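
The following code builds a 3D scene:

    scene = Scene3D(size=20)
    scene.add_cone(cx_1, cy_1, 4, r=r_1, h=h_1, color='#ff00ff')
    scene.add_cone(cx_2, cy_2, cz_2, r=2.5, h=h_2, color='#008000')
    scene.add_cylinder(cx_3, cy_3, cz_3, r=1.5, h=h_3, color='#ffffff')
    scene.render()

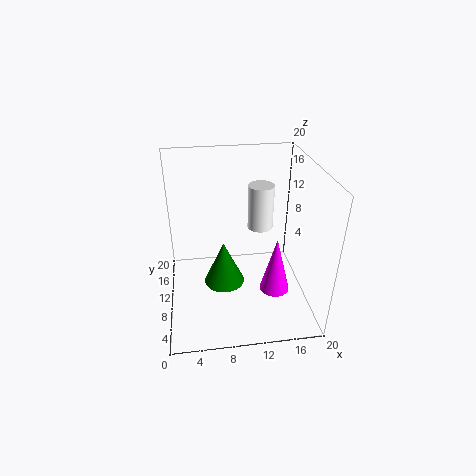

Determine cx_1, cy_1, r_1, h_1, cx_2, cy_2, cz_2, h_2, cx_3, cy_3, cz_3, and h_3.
cx_1 = 14.5
cy_1 = 6
r_1 = 2
h_1 = 7.75
cx_2 = 7.5
cy_2 = 5
cz_2 = 7
h_2 = 5.5
cx_3 = 12
cy_3 = 5.5
cz_3 = 14.25
h_3 = 5.25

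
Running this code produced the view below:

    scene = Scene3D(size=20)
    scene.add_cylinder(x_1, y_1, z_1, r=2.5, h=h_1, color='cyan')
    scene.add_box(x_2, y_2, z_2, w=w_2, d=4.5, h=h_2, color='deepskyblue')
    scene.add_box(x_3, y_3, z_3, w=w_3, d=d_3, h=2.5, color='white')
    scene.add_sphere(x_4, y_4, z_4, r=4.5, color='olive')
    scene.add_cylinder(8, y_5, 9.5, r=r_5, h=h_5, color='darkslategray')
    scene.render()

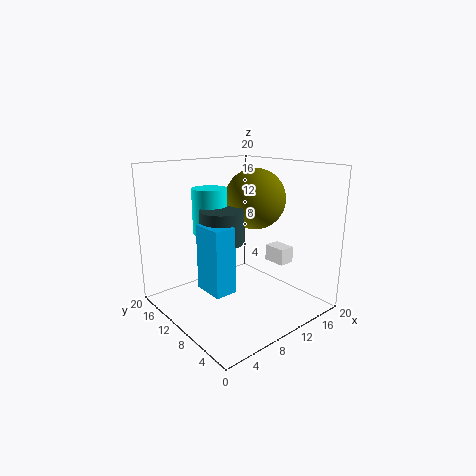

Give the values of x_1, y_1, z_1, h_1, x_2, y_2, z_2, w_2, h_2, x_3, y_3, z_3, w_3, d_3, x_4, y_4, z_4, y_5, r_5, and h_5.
x_1 = 8.5
y_1 = 14.5
z_1 = 10
h_1 = 6.5
x_2 = 4.5
y_2 = 7.5
z_2 = 3.5
w_2 = 3
h_2 = 9
x_3 = 17
y_3 = 8
z_3 = 4.5
w_3 = 2.5
d_3 = 3.5
x_4 = 15
y_4 = 12
z_4 = 14.5
y_5 = 11
r_5 = 3
h_5 = 4.5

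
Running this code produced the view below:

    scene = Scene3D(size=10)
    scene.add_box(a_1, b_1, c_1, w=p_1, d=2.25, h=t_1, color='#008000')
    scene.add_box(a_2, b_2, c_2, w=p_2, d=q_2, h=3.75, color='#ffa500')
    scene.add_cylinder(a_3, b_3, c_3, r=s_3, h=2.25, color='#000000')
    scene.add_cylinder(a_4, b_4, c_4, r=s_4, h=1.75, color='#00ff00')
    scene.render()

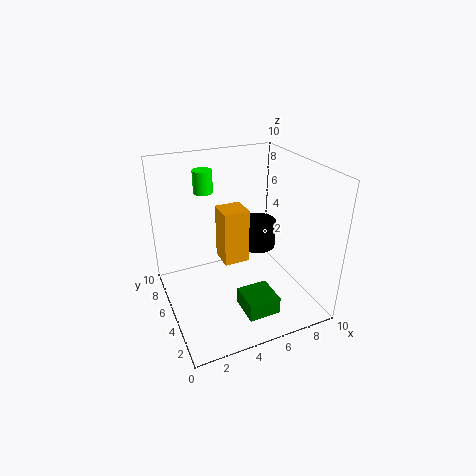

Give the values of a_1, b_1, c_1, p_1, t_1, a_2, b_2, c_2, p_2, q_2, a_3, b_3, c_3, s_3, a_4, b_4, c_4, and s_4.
a_1 = 4.5, b_1 = 1.75, c_1 = 0.25, p_1 = 2.25, t_1 = 1.25, a_2 = 3.75, b_2 = 4.25, c_2 = 3.5, p_2 = 1.75, q_2 = 1.75, a_3 = 8.25, b_3 = 8.25, c_3 = 2, s_3 = 1.5, a_4 = 4, b_4 = 9.25, c_4 = 7, s_4 = 0.75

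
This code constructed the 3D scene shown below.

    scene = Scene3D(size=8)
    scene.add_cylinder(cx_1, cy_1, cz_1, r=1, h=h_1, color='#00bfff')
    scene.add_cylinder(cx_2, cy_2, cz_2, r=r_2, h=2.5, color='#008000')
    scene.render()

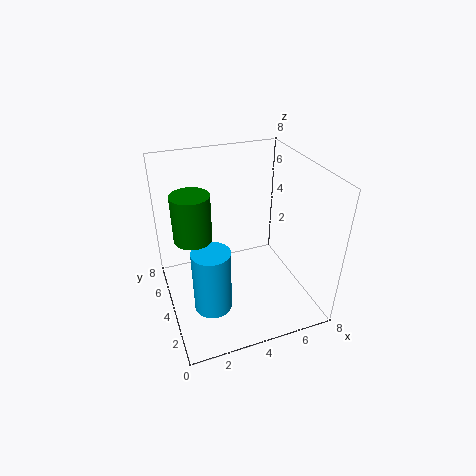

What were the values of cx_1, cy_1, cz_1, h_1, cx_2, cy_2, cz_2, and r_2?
cx_1 = 2
cy_1 = 2.5
cz_1 = 1
h_1 = 3.5
cx_2 = 1.5
cy_2 = 4
cz_2 = 4.5
r_2 = 1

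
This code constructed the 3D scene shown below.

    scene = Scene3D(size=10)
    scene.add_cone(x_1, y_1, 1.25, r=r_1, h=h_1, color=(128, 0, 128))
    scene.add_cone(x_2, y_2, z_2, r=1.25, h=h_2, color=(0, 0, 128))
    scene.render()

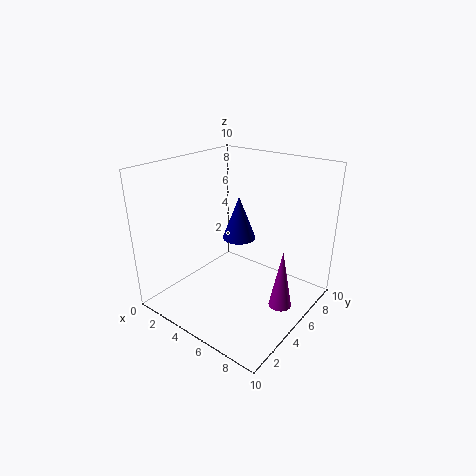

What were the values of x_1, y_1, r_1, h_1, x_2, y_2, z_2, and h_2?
x_1 = 8.75
y_1 = 4.75
r_1 = 0.75
h_1 = 4
x_2 = 3.75
y_2 = 6.75
z_2 = 4
h_2 = 3.25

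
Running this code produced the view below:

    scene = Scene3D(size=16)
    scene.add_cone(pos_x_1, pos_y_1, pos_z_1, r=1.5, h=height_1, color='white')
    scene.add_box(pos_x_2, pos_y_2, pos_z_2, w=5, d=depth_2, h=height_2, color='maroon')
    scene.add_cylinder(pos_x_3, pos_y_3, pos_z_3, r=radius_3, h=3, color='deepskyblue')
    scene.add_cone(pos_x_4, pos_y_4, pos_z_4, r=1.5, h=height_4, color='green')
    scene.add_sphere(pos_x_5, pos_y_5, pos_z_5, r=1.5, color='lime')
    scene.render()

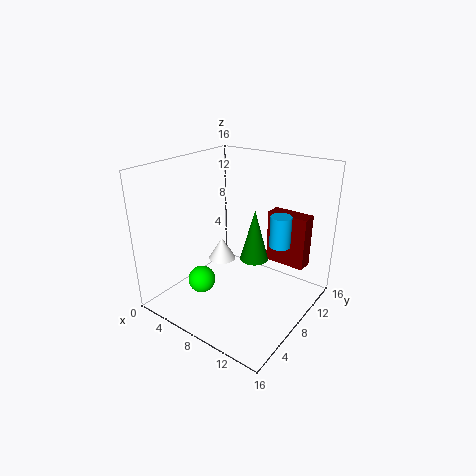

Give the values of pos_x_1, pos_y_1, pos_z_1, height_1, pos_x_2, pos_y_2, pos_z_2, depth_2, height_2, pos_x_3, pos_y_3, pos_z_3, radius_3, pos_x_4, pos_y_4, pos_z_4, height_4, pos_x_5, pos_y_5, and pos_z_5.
pos_x_1 = 6.5; pos_y_1 = 7; pos_z_1 = 5.5; height_1 = 2.5; pos_x_2 = 8.5; pos_y_2 = 13.5; pos_z_2 = 3; depth_2 = 2; height_2 = 6.5; pos_x_3 = 14; pos_y_3 = 6.5; pos_z_3 = 9.5; radius_3 = 1; pos_x_4 = 10.5; pos_y_4 = 7.5; pos_z_4 = 6.5; height_4 = 5.5; pos_x_5 = 5.5; pos_y_5 = 4.5; pos_z_5 = 3.5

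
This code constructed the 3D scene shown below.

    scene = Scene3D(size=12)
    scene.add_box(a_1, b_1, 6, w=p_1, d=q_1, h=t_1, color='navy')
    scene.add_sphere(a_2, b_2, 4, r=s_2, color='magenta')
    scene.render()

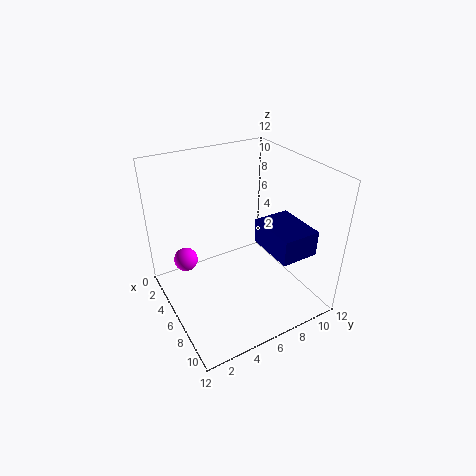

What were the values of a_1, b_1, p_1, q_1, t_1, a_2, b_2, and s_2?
a_1 = 7
b_1 = 7
p_1 = 4
q_1 = 3
t_1 = 2
a_2 = 4
b_2 = 2
s_2 = 1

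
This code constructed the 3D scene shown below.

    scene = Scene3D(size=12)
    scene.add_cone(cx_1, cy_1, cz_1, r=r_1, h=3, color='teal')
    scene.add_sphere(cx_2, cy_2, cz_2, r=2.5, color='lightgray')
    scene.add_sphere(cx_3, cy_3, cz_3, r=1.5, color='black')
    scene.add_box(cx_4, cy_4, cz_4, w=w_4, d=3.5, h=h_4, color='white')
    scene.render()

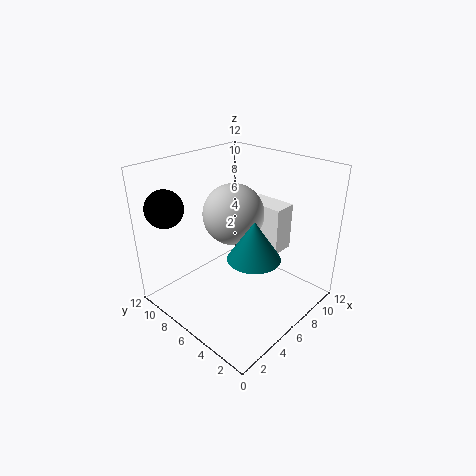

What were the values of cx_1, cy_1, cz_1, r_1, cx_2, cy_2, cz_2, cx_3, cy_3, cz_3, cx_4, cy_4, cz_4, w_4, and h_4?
cx_1 = 4.5; cy_1 = 3; cz_1 = 6; r_1 = 2; cx_2 = 6; cy_2 = 6.5; cz_2 = 8; cx_3 = 1.5; cy_3 = 9.5; cz_3 = 9; cx_4 = 8; cy_4 = 3.5; cz_4 = 4.5; w_4 = 2; h_4 = 4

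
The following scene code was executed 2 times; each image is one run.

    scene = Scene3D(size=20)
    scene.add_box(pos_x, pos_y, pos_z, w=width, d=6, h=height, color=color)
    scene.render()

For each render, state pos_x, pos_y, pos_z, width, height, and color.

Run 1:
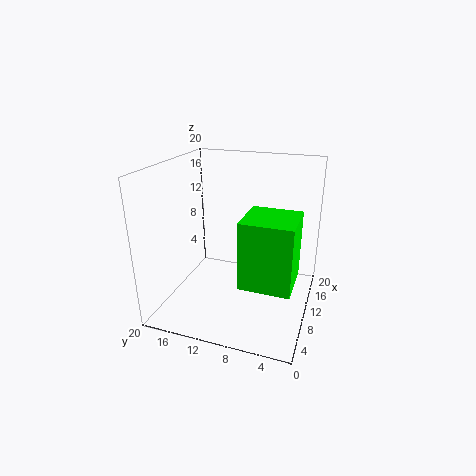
pos_x = 1
pos_y = 1
pos_z = 8
width = 6
height = 8
color = 'lime'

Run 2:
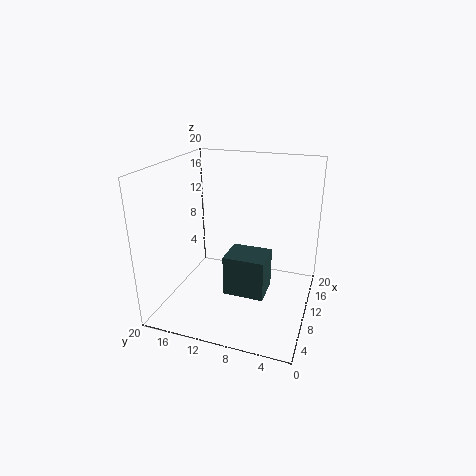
pos_x = 9
pos_y = 6
pos_z = 1
width = 5
height = 6
color = 'darkslategray'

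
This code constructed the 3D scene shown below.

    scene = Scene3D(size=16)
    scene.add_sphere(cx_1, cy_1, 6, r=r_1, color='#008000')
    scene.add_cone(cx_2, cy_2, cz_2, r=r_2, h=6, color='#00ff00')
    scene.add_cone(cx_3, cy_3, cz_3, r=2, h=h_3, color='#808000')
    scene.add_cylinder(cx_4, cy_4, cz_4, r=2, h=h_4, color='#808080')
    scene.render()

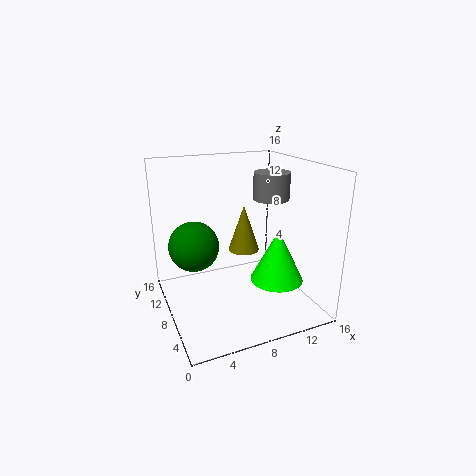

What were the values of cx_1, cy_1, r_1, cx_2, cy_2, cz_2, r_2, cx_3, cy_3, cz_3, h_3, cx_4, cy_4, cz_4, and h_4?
cx_1 = 4; cy_1 = 12; r_1 = 3; cx_2 = 12; cy_2 = 6; cz_2 = 3; r_2 = 3; cx_3 = 11; cy_3 = 13; cz_3 = 4; h_3 = 6; cx_4 = 12; cy_4 = 8; cz_4 = 12; h_4 = 3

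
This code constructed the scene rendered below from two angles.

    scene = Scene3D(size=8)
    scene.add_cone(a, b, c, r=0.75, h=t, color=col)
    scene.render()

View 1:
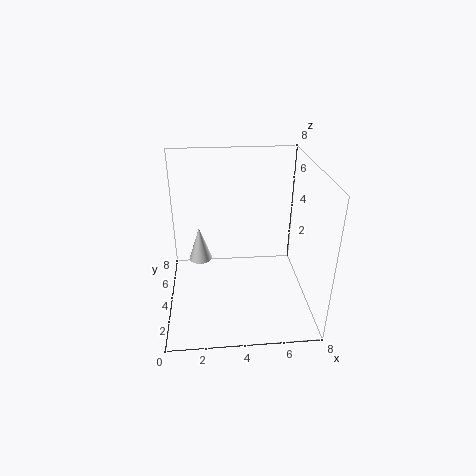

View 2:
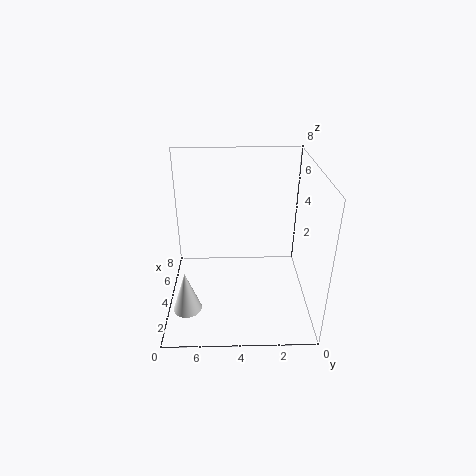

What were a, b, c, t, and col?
a = 1.75
b = 6.75
c = 1
t = 2.25
col = 'white'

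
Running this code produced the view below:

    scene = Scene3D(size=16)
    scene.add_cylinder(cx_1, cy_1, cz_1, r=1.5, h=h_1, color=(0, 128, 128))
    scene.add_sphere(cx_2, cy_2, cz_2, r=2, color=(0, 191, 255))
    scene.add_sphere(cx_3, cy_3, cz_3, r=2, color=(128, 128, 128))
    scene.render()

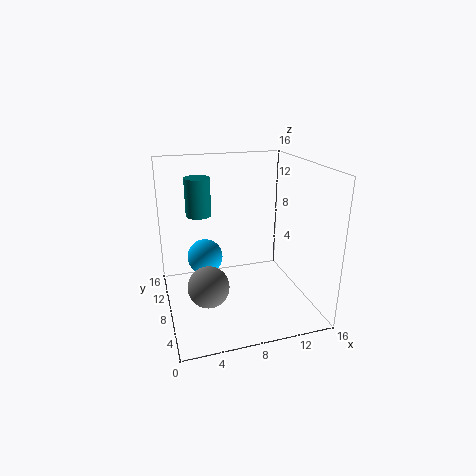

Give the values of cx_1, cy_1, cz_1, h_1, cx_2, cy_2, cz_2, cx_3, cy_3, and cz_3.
cx_1 = 4.5; cy_1 = 12.5; cz_1 = 9.5; h_1 = 4.5; cx_2 = 4.5; cy_2 = 9.5; cz_2 = 5.5; cx_3 = 3.5; cy_3 = 3; cz_3 = 5.5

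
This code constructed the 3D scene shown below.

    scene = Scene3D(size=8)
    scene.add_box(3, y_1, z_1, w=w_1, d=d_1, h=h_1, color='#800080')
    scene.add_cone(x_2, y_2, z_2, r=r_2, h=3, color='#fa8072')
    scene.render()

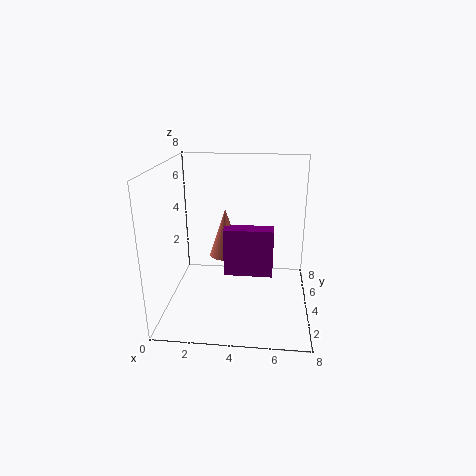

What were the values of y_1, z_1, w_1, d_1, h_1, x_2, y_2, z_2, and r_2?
y_1 = 5, z_1 = 1, w_1 = 3, d_1 = 1, h_1 = 3, x_2 = 3, y_2 = 6, z_2 = 2, r_2 = 1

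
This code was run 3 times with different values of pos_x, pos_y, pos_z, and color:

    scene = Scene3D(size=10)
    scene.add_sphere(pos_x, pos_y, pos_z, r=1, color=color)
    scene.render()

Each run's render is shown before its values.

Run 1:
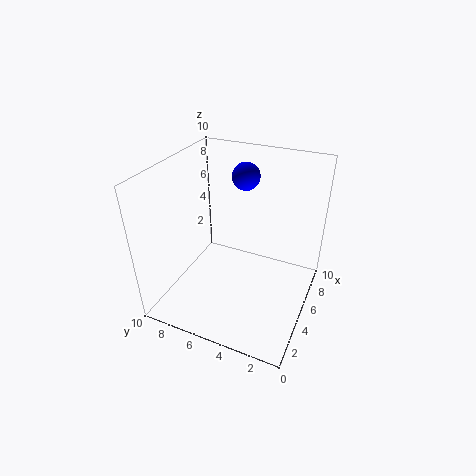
pos_x = 7.5
pos_y = 5.5
pos_z = 8.5
color = 'blue'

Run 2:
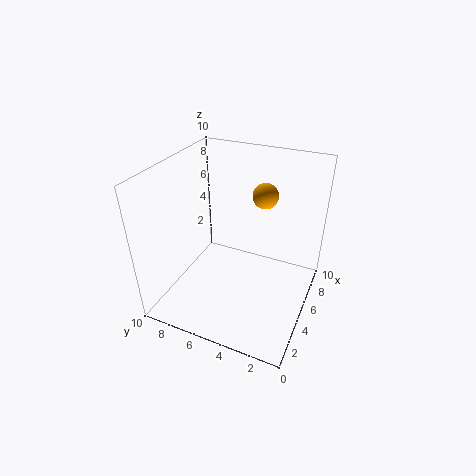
pos_x = 9
pos_y = 4.5
pos_z = 6.5
color = 'orange'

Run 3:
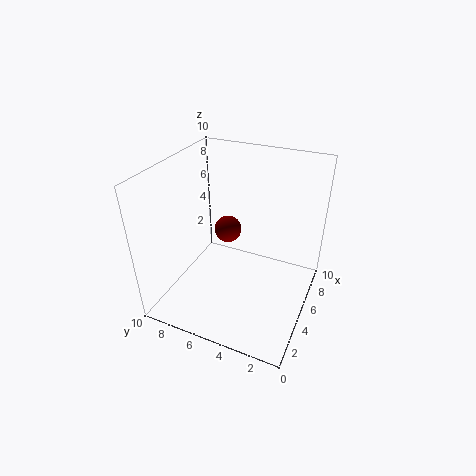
pos_x = 6.5
pos_y = 6.5
pos_z = 4.5
color = 'maroon'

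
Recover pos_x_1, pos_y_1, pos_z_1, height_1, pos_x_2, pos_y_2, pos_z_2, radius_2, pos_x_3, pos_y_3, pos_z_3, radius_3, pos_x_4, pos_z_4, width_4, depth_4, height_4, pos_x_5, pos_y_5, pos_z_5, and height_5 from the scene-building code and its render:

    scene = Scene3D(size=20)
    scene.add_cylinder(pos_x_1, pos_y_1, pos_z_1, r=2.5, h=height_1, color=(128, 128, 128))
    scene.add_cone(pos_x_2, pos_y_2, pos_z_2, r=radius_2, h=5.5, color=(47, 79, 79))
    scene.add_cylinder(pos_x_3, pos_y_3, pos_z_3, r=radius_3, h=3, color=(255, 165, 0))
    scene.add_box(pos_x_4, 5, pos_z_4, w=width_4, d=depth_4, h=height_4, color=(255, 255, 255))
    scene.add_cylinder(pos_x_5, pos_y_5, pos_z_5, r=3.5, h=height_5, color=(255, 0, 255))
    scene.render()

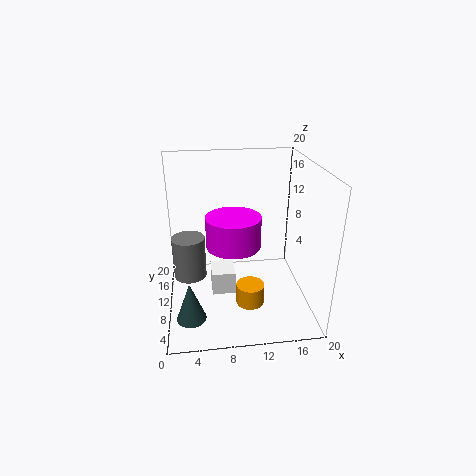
pos_x_1 = 3
pos_y_1 = 14
pos_z_1 = 2
height_1 = 6.5
pos_x_2 = 3
pos_y_2 = 5.5
pos_z_2 = 0.5
radius_2 = 2
pos_x_3 = 11.5
pos_y_3 = 8
pos_z_3 = 0.5
radius_3 = 2
pos_x_4 = 6
pos_z_4 = 4.5
width_4 = 3
depth_4 = 3.5
height_4 = 3
pos_x_5 = 9
pos_y_5 = 7
pos_z_5 = 10.5
height_5 = 4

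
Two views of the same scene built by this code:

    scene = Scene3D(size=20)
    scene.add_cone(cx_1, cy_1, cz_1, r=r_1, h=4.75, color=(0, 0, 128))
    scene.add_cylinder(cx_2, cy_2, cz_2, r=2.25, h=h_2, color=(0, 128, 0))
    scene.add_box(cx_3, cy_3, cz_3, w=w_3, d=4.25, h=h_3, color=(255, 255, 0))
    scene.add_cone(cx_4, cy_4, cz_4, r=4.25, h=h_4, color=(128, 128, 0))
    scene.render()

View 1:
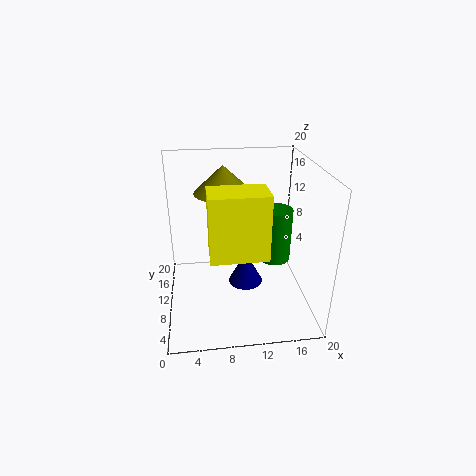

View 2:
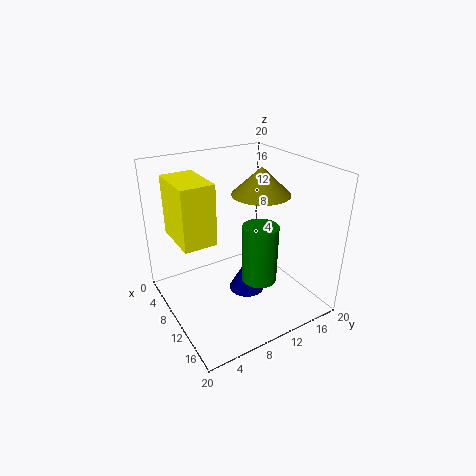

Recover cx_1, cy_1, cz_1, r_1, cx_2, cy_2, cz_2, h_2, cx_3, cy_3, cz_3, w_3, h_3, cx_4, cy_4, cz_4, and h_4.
cx_1 = 11.25
cy_1 = 10.75
cz_1 = 2.25
r_1 = 2.5
cx_2 = 15.25
cy_2 = 10
cz_2 = 6.5
h_2 = 7.5
cx_3 = 5.75
cy_3 = 1.25
cz_3 = 11.5
w_3 = 6.75
h_3 = 7.75
cx_4 = 8.5
cy_4 = 14.75
cz_4 = 15
h_4 = 4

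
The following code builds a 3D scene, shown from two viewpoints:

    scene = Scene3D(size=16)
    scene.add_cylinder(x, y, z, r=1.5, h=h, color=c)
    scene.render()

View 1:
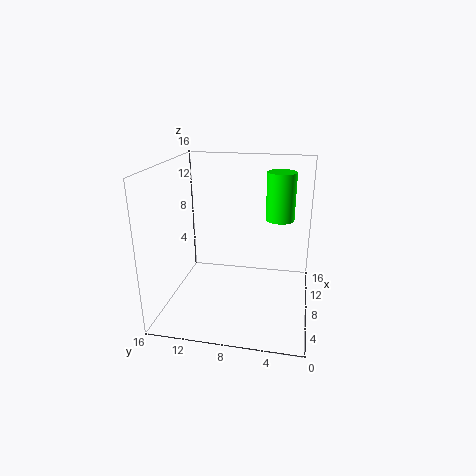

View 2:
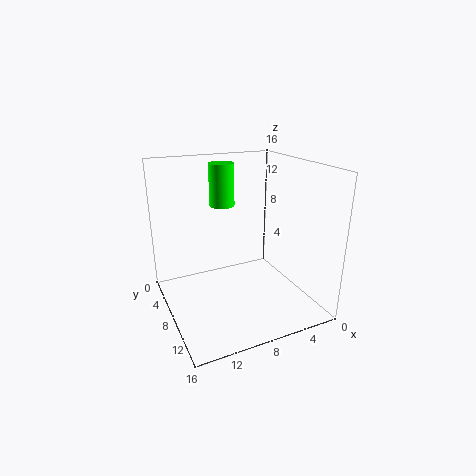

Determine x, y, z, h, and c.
x = 8, y = 3.5, z = 10.5, h = 5, c = 'lime'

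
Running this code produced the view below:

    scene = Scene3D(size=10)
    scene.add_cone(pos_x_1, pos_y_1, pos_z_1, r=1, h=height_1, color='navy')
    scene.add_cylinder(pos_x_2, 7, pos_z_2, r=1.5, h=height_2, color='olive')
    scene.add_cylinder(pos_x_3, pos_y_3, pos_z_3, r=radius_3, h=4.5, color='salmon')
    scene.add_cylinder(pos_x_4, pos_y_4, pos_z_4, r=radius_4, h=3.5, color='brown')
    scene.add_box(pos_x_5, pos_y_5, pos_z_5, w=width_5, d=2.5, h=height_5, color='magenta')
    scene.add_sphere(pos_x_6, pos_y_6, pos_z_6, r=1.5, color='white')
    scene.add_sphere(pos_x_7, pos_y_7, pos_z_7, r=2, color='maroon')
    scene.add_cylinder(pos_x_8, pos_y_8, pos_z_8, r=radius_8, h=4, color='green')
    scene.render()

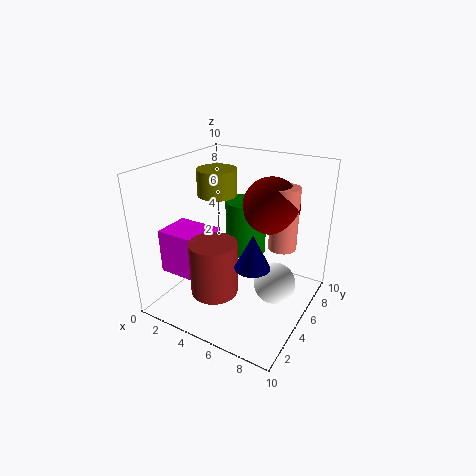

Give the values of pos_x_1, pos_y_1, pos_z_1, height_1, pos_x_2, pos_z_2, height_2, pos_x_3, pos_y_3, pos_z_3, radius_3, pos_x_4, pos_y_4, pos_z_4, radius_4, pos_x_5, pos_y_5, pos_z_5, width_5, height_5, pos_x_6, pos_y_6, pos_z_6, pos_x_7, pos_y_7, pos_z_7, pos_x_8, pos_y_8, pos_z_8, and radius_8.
pos_x_1 = 8
pos_y_1 = 1.5
pos_z_1 = 5.5
height_1 = 2
pos_x_2 = 2
pos_z_2 = 7
height_2 = 2
pos_x_3 = 7.5
pos_y_3 = 7
pos_z_3 = 4
radius_3 = 1
pos_x_4 = 5
pos_y_4 = 2
pos_z_4 = 2.5
radius_4 = 1.5
pos_x_5 = 1
pos_y_5 = 1.5
pos_z_5 = 3
width_5 = 3
height_5 = 3
pos_x_6 = 7.5
pos_y_6 = 6
pos_z_6 = 1.5
pos_x_7 = 6.5
pos_y_7 = 7
pos_z_7 = 7
pos_x_8 = 4.5
pos_y_8 = 7
pos_z_8 = 3
radius_8 = 1.5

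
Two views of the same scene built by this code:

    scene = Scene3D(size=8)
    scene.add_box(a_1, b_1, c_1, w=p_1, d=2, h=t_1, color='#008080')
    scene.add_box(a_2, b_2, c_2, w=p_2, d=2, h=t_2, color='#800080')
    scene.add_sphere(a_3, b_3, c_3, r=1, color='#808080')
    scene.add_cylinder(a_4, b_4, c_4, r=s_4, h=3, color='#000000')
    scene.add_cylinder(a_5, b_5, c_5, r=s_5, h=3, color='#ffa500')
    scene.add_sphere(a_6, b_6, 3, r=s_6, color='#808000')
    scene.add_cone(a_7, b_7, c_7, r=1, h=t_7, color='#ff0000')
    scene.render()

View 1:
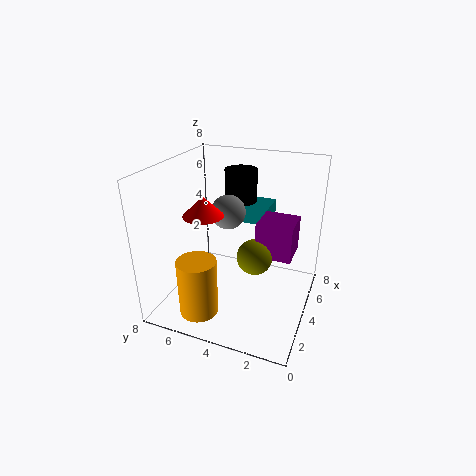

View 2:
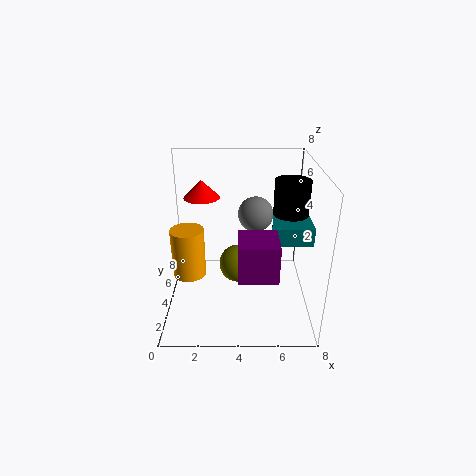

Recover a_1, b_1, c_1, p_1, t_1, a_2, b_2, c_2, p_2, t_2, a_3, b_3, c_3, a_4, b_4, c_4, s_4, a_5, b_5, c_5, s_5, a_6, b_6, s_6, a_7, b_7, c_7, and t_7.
a_1 = 6; b_1 = 3; c_1 = 4; p_1 = 2; t_1 = 1; a_2 = 4; b_2 = 1; c_2 = 3; p_2 = 2; t_2 = 2; a_3 = 5; b_3 = 5; c_3 = 5; a_4 = 7; b_4 = 5; c_4 = 4; s_4 = 1; a_5 = 1; b_5 = 5; c_5 = 1; s_5 = 1; a_6 = 4; b_6 = 3; s_6 = 1; a_7 = 2; b_7 = 5; c_7 = 6; t_7 = 1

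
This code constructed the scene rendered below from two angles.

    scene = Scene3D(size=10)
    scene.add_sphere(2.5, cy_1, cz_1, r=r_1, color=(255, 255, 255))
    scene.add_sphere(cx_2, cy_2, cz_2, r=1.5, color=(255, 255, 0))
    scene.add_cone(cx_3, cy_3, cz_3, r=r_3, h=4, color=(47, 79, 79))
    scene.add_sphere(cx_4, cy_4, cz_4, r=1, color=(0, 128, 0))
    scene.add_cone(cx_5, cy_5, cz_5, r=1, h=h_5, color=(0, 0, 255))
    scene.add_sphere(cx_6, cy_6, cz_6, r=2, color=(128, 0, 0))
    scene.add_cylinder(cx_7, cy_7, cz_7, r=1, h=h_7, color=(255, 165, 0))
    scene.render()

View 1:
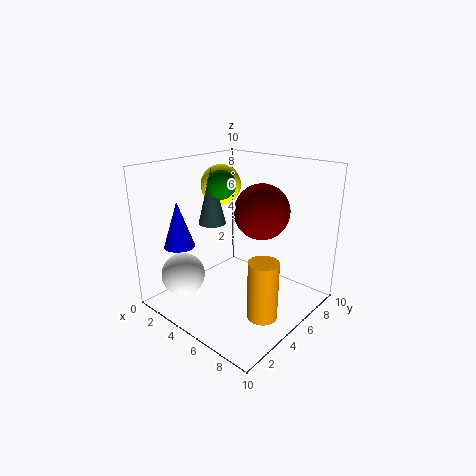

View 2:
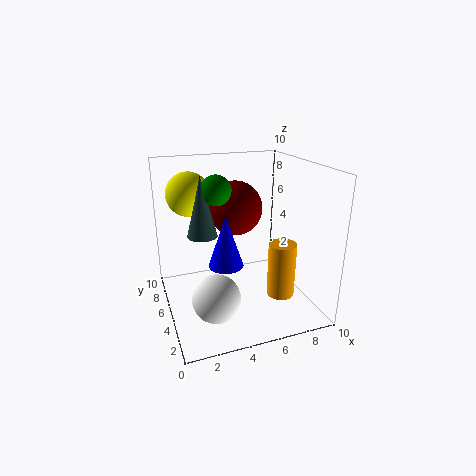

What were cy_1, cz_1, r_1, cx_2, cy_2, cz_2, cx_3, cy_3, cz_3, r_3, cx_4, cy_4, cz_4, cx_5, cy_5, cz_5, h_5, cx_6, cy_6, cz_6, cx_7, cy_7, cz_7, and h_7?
cy_1 = 2; cz_1 = 2.5; r_1 = 1.5; cx_2 = 2; cy_2 = 6.5; cz_2 = 8; cx_3 = 2.5; cy_3 = 5; cz_3 = 5.5; r_3 = 1; cx_4 = 3.5; cy_4 = 5; cz_4 = 8.5; cx_5 = 3; cy_5 = 1.5; cz_5 = 5; h_5 = 3; cx_6 = 5.5; cy_6 = 7; cz_6 = 6.5; cx_7 = 8; cy_7 = 4; cz_7 = 0.5; h_7 = 4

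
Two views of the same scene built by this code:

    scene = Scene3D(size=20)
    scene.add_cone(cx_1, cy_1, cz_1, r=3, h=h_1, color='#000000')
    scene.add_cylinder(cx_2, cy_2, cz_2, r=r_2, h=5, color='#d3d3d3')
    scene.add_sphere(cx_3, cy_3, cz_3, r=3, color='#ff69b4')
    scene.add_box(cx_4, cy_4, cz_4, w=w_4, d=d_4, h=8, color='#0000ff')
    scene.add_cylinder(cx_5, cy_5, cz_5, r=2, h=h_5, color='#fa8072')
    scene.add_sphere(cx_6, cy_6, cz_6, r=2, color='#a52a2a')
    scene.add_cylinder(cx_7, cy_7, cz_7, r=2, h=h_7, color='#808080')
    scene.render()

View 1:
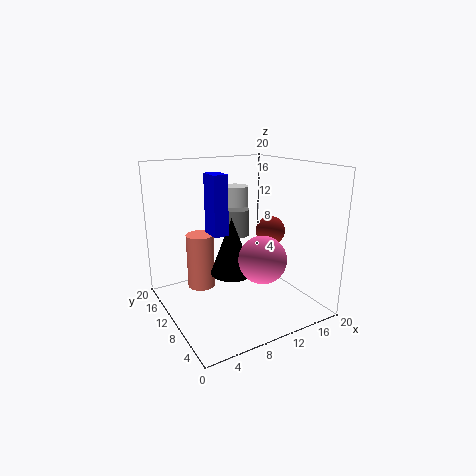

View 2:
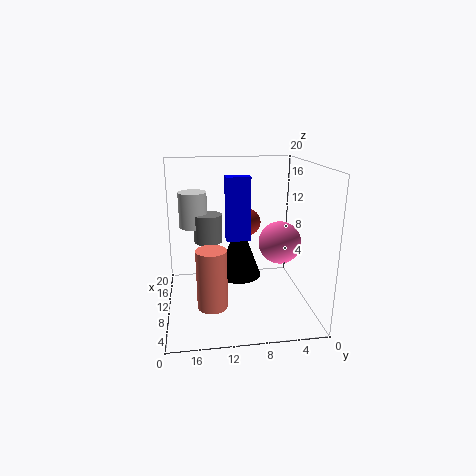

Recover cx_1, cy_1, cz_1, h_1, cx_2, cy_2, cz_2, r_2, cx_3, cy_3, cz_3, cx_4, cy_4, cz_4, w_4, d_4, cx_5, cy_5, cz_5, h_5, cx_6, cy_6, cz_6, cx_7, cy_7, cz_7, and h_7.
cx_1 = 9; cy_1 = 10; cz_1 = 5; h_1 = 8; cx_2 = 13; cy_2 = 16; cz_2 = 11; r_2 = 2; cx_3 = 10; cy_3 = 4; cz_3 = 9; cx_4 = 6; cy_4 = 9; cz_4 = 11; w_4 = 2; d_4 = 3; cx_5 = 6; cy_5 = 14; cz_5 = 2; h_5 = 8; cx_6 = 14; cy_6 = 8; cz_6 = 11; cx_7 = 12; cy_7 = 14; cz_7 = 9; h_7 = 4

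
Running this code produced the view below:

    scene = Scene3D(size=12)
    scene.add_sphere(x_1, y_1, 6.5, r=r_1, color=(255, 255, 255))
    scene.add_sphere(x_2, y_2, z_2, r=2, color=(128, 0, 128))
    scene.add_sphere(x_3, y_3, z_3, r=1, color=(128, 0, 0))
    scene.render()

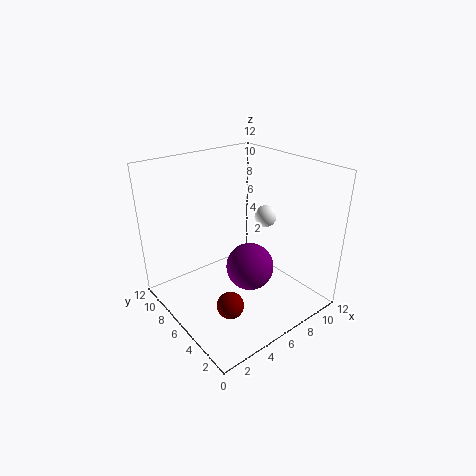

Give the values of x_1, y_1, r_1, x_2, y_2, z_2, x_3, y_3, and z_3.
x_1 = 10; y_1 = 7; r_1 = 1; x_2 = 6.5; y_2 = 5; z_2 = 3.5; x_3 = 2.5; y_3 = 2.5; z_3 = 3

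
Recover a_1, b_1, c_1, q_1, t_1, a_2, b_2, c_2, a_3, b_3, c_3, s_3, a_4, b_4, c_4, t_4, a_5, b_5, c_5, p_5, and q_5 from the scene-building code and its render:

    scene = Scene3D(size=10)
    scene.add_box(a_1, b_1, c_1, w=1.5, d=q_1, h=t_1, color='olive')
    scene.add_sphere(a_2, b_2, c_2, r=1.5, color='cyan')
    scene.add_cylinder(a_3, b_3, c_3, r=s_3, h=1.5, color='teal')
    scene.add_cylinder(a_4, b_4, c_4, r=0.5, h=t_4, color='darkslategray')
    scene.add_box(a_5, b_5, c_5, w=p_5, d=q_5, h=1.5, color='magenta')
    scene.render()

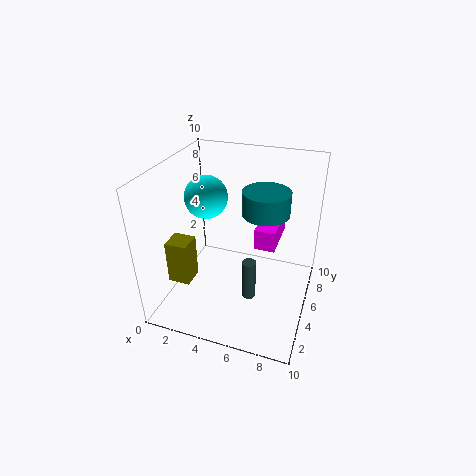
a_1 = 1, b_1 = 2, c_1 = 2.5, q_1 = 1.5, t_1 = 3, a_2 = 2.5, b_2 = 5.5, c_2 = 7.5, a_3 = 7, b_3 = 4.5, c_3 = 7.5, s_3 = 1.5, a_4 = 6, b_4 = 4.5, c_4 = 0.5, t_4 = 3, a_5 = 6, b_5 = 5.5, c_5 = 4, p_5 = 1.5, q_5 = 3.5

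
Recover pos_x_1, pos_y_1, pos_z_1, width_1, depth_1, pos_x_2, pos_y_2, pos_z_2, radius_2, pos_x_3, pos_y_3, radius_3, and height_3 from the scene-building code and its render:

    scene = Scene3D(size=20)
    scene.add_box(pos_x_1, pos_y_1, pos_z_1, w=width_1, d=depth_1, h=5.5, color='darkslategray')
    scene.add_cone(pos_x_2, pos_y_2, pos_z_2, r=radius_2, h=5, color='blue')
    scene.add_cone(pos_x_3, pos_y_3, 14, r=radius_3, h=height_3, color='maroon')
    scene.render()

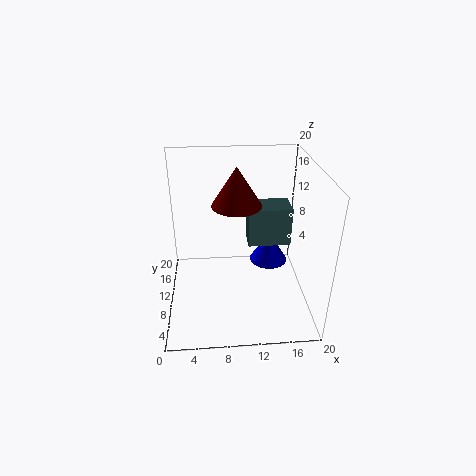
pos_x_1 = 11.5; pos_y_1 = 10; pos_z_1 = 8.5; width_1 = 6; depth_1 = 4; pos_x_2 = 15.5; pos_y_2 = 15.5; pos_z_2 = 2.5; radius_2 = 3; pos_x_3 = 10; pos_y_3 = 12; radius_3 = 3.5; height_3 = 5.5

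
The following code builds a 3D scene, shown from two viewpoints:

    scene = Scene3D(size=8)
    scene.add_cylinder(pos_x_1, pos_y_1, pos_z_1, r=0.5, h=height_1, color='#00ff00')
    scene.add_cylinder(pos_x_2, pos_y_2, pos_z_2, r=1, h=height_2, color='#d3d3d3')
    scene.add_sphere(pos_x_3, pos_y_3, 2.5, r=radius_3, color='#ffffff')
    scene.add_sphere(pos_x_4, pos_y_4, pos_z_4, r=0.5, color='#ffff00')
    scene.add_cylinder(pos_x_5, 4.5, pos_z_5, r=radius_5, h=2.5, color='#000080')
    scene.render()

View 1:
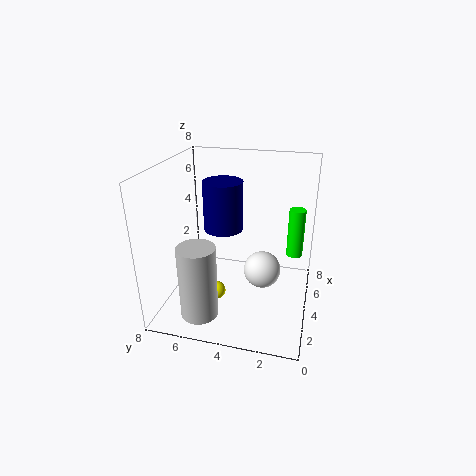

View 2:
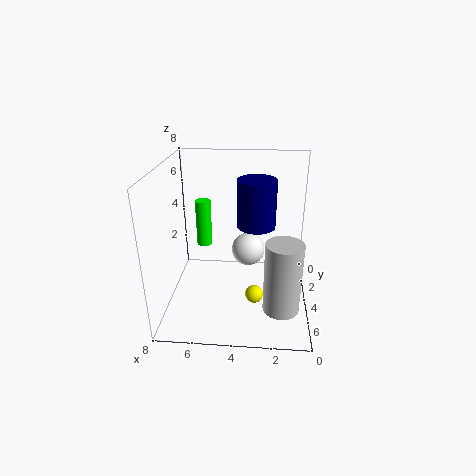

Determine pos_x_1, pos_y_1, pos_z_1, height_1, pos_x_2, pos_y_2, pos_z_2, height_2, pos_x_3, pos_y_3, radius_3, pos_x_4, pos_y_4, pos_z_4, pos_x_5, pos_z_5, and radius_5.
pos_x_1 = 6.5
pos_y_1 = 1
pos_z_1 = 2
height_1 = 3
pos_x_2 = 1.5
pos_y_2 = 5.5
pos_z_2 = 0.5
height_2 = 4
pos_x_3 = 3.5
pos_y_3 = 2.5
radius_3 = 1
pos_x_4 = 3
pos_y_4 = 5
pos_z_4 = 1
pos_x_5 = 3
pos_z_5 = 5
radius_5 = 1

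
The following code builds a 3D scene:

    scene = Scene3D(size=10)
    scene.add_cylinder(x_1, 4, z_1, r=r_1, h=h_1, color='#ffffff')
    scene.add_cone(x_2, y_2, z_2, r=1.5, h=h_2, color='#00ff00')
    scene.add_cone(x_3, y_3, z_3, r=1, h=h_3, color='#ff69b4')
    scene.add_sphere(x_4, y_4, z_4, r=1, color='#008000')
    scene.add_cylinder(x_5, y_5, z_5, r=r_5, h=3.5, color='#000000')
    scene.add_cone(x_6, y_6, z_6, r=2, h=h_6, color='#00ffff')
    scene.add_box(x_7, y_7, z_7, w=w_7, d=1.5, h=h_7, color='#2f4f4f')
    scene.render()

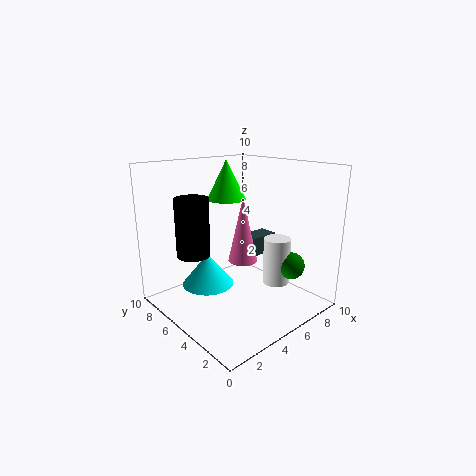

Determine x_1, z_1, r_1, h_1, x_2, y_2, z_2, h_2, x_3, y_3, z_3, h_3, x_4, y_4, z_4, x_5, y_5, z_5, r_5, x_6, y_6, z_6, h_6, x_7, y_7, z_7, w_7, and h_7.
x_1 = 8
z_1 = 1
r_1 = 1
h_1 = 3.5
x_2 = 6.5
y_2 = 8
z_2 = 7
h_2 = 3
x_3 = 5
y_3 = 4.5
z_3 = 3.5
h_3 = 4.5
x_4 = 8.5
y_4 = 3
z_4 = 2.5
x_5 = 1
y_5 = 4.5
z_5 = 5
r_5 = 1
x_6 = 4.5
y_6 = 8
z_6 = 0.5
h_6 = 2.5
x_7 = 7
y_7 = 6
z_7 = 2.5
w_7 = 3
h_7 = 1.5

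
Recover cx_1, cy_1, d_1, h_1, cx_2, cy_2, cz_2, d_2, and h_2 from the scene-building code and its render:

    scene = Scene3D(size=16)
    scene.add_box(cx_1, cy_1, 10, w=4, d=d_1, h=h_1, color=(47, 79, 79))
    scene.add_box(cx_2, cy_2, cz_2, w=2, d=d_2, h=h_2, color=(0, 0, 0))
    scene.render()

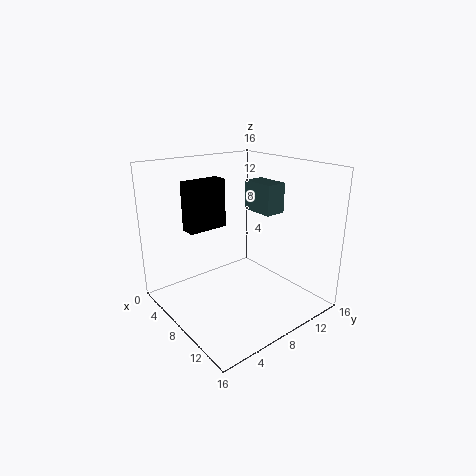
cx_1 = 5, cy_1 = 11.5, d_1 = 2.5, h_1 = 3.5, cx_2 = 1, cy_2 = 5, cz_2 = 7.5, d_2 = 5, h_2 = 6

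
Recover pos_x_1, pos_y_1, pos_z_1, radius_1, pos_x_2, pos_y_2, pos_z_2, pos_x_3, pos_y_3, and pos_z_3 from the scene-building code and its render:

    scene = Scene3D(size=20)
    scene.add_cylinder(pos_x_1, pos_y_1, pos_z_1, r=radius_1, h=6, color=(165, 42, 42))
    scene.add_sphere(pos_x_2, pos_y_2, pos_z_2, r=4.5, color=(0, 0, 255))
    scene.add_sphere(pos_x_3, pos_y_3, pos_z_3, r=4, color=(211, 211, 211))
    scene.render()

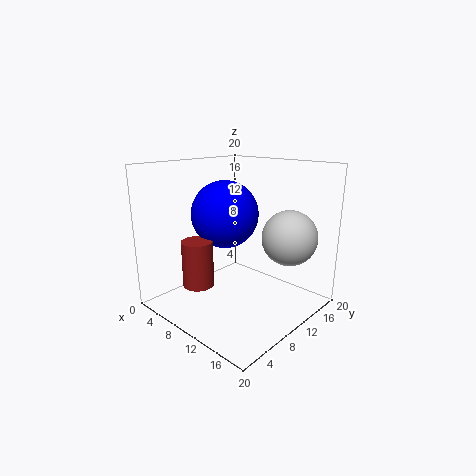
pos_x_1 = 9
pos_y_1 = 3.5
pos_z_1 = 5
radius_1 = 2
pos_x_2 = 9
pos_y_2 = 8.5
pos_z_2 = 13.5
pos_x_3 = 14.5
pos_y_3 = 16
pos_z_3 = 9.5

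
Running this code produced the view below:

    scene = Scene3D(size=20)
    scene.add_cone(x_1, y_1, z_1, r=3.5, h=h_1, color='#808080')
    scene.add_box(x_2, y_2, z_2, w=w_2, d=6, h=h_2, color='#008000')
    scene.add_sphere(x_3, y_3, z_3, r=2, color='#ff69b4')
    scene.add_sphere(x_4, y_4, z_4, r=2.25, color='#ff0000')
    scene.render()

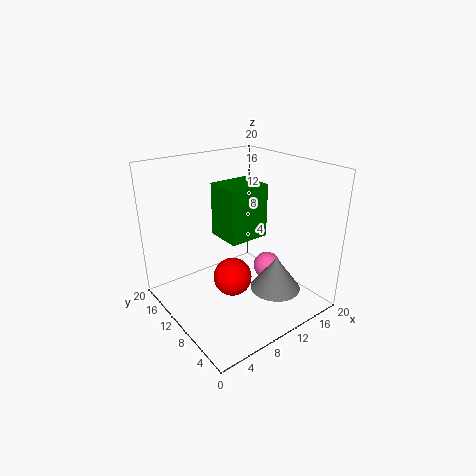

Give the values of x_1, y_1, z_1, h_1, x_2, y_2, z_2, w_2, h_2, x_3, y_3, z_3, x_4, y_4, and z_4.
x_1 = 13.25, y_1 = 5.5, z_1 = 3, h_1 = 4.75, x_2 = 12, y_2 = 13.75, z_2 = 6.5, w_2 = 6.75, h_2 = 8.75, x_3 = 15, y_3 = 9.25, z_3 = 4.25, x_4 = 5, y_4 = 4.5, z_4 = 8.5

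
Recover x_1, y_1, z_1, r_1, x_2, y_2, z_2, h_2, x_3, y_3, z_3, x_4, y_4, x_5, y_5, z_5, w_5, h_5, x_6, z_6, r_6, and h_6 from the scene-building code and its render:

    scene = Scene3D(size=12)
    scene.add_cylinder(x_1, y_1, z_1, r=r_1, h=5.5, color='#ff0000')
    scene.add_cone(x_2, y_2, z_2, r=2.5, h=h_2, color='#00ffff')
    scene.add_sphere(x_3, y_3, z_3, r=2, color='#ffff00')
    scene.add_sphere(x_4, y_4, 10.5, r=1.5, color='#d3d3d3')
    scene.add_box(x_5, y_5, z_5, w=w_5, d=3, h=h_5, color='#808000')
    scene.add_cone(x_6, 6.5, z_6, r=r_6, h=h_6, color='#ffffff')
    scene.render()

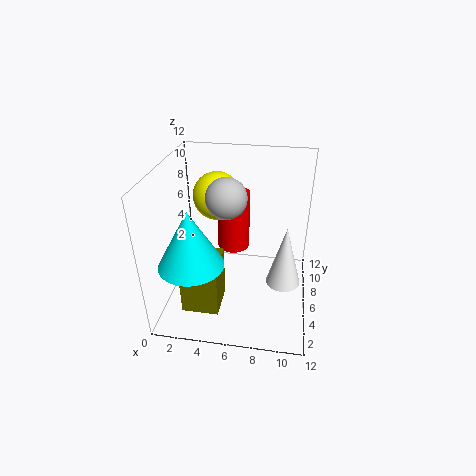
x_1 = 5, y_1 = 9.5, z_1 = 3, r_1 = 1.5, x_2 = 3, y_2 = 2.5, z_2 = 5.5, h_2 = 4.5, x_3 = 4, y_3 = 7.5, z_3 = 9, x_4 = 5.5, y_4 = 4, x_5 = 2, y_5 = 2, z_5 = 1, w_5 = 3, h_5 = 4.5, x_6 = 10, z_6 = 1.5, r_6 = 1.5, h_6 = 5.5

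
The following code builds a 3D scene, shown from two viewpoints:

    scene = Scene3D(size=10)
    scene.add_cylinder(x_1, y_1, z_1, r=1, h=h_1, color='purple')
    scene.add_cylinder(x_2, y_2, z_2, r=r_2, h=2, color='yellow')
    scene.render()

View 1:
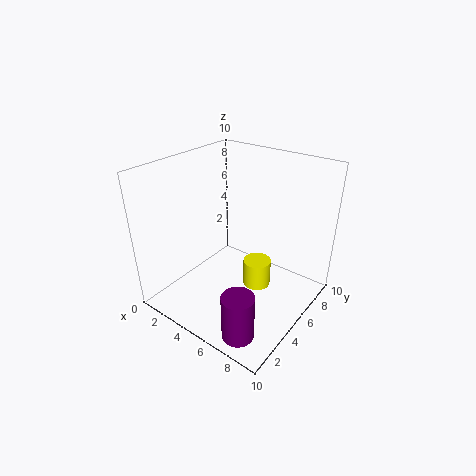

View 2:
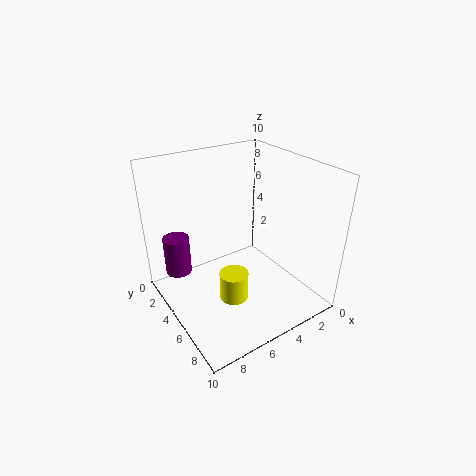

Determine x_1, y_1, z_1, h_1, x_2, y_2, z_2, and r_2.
x_1 = 8, y_1 = 1, z_1 = 1, h_1 = 3, x_2 = 6, y_2 = 6, z_2 = 1, r_2 = 1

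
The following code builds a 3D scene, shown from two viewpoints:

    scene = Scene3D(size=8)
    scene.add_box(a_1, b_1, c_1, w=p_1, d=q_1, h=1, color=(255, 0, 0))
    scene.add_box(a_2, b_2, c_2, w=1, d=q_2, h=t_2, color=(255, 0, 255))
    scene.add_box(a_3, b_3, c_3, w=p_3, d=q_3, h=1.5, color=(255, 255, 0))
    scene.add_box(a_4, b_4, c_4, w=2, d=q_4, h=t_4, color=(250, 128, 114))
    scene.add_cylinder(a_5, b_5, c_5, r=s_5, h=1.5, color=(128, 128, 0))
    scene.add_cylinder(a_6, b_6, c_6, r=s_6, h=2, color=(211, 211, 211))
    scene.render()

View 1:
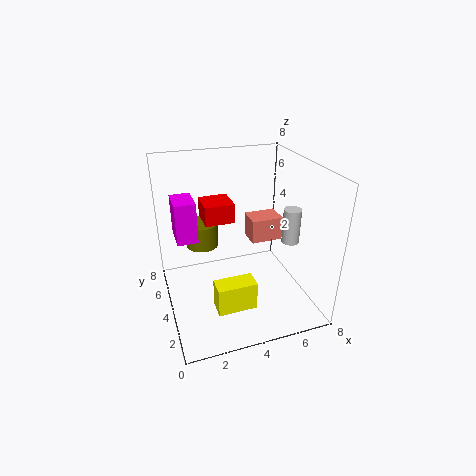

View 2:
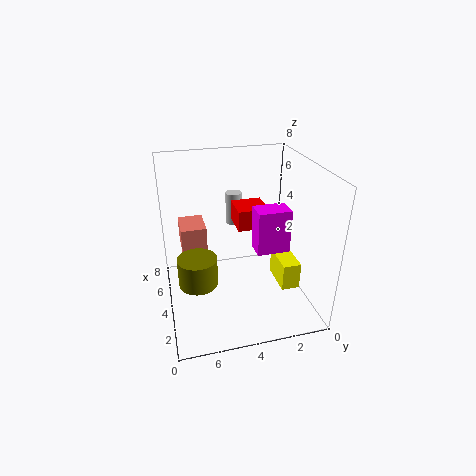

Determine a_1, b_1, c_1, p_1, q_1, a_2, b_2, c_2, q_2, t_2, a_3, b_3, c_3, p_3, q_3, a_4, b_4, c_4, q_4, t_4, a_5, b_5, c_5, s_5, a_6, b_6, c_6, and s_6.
a_1 = 2
b_1 = 3
c_1 = 5.5
p_1 = 1.5
q_1 = 1.5
a_2 = 0.5
b_2 = 2.5
c_2 = 5
q_2 = 1.5
t_2 = 2
a_3 = 2
b_3 = 1
c_3 = 1.5
p_3 = 2
q_3 = 1
a_4 = 5.5
b_4 = 5.5
c_4 = 2.5
q_4 = 1.5
t_4 = 1.5
a_5 = 2.5
b_5 = 6.5
c_5 = 2.5
s_5 = 1
a_6 = 7
b_6 = 3.5
c_6 = 3.5
s_6 = 0.5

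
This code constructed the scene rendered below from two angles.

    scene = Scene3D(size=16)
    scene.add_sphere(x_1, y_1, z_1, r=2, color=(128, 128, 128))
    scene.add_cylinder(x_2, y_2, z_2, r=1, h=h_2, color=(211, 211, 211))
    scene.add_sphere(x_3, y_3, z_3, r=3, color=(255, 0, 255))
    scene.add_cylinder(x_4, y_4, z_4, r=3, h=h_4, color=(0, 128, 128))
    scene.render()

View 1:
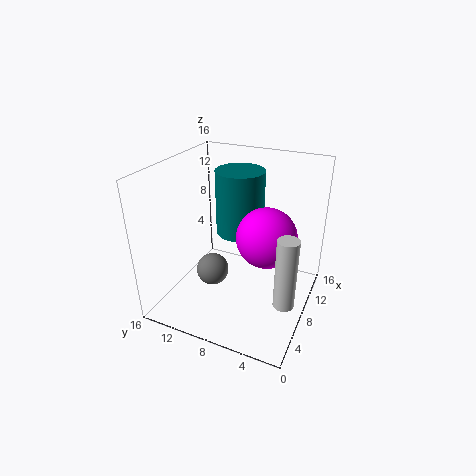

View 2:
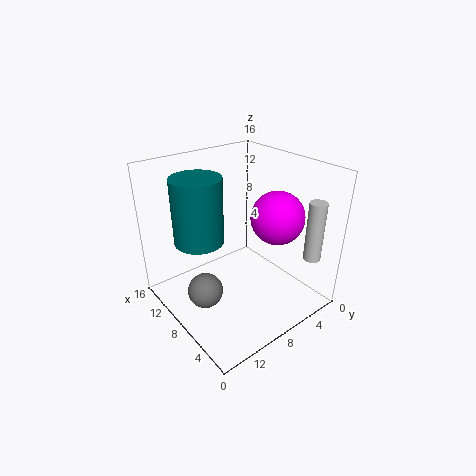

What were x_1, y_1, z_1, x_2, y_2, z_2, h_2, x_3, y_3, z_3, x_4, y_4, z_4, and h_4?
x_1 = 9, y_1 = 12, z_1 = 2, x_2 = 3, y_2 = 1, z_2 = 5, h_2 = 7, x_3 = 6, y_3 = 4, z_3 = 10, x_4 = 13, y_4 = 10, z_4 = 6, h_4 = 8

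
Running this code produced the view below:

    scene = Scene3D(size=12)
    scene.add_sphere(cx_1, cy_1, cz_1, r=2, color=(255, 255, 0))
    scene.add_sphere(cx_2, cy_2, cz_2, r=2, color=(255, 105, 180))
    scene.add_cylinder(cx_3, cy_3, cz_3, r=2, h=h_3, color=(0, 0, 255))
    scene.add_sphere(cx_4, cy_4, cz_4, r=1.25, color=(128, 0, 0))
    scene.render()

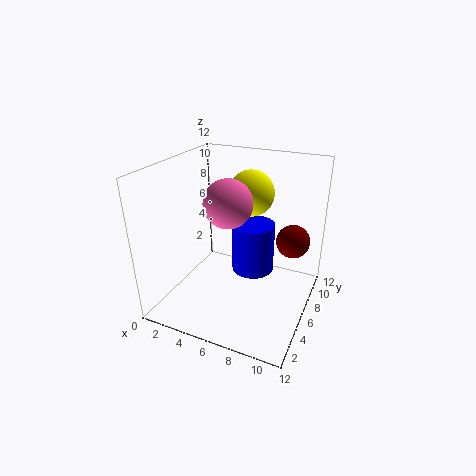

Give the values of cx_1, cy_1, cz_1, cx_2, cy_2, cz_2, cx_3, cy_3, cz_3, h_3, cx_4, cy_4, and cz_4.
cx_1 = 6
cy_1 = 8.75
cz_1 = 9
cx_2 = 5.25
cy_2 = 5.75
cz_2 = 9
cx_3 = 6
cy_3 = 9.5
cz_3 = 1
h_3 = 4.75
cx_4 = 10.75
cy_4 = 5.5
cz_4 = 7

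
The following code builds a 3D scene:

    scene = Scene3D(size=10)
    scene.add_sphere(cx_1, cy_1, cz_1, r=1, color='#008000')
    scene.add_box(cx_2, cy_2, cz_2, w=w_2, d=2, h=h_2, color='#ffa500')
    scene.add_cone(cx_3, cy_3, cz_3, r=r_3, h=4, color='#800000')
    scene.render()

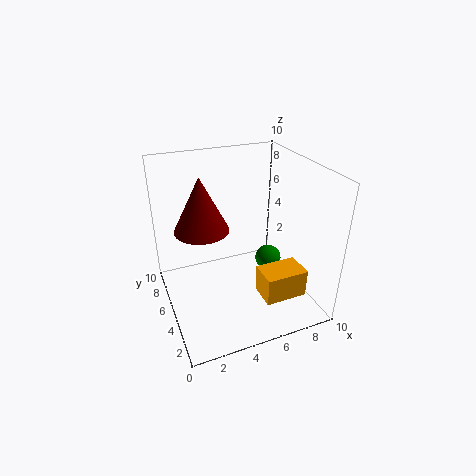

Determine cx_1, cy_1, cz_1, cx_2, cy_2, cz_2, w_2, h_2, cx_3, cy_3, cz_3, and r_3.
cx_1 = 8, cy_1 = 6, cz_1 = 2, cx_2 = 6, cy_2 = 2, cz_2 = 1, w_2 = 3, h_2 = 2, cx_3 = 3, cy_3 = 7, cz_3 = 5, r_3 = 2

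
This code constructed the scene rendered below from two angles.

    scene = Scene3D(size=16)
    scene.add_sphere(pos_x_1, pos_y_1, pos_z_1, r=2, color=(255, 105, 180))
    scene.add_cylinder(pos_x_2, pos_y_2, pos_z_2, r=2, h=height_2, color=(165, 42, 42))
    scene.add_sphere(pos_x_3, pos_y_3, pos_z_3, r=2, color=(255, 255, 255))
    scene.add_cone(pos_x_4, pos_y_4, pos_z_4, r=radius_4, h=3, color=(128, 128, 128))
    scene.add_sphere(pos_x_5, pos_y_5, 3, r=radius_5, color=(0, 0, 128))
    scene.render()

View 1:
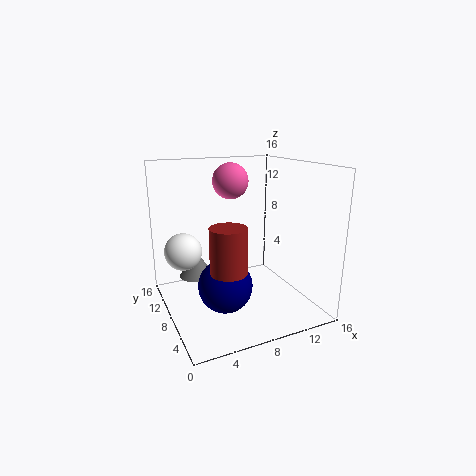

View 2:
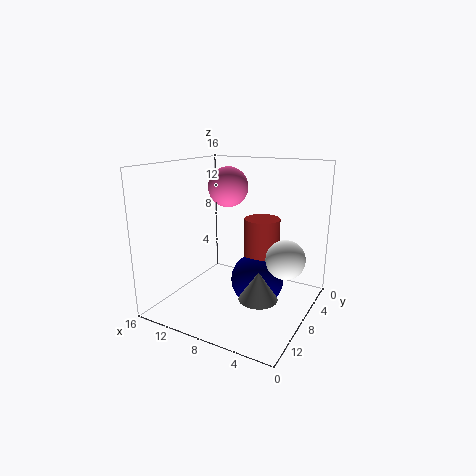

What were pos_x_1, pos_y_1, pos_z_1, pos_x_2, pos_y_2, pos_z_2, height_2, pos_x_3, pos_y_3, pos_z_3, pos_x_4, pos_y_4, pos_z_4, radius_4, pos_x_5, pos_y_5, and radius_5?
pos_x_1 = 8, pos_y_1 = 10, pos_z_1 = 14, pos_x_2 = 6, pos_y_2 = 6, pos_z_2 = 5, height_2 = 5, pos_x_3 = 2, pos_y_3 = 9, pos_z_3 = 7, pos_x_4 = 4, pos_y_4 = 11, pos_z_4 = 3, radius_4 = 2, pos_x_5 = 6, pos_y_5 = 7, radius_5 = 3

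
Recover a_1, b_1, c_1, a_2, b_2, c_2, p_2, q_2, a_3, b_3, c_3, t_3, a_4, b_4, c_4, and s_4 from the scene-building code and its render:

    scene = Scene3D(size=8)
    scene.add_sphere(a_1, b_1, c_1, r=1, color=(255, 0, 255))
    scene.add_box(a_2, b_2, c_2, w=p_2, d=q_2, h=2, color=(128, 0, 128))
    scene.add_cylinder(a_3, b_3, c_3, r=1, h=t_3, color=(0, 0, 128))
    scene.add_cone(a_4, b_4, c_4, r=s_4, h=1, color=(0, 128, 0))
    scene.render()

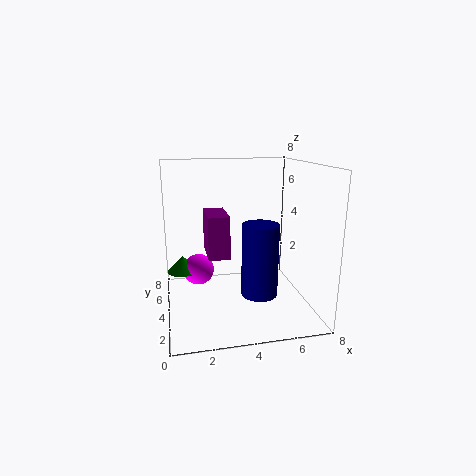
a_1 = 2, b_1 = 7, c_1 = 1, a_2 = 2, b_2 = 1, c_2 = 4, p_2 = 1, q_2 = 2, a_3 = 5, b_3 = 3, c_3 = 1, t_3 = 4, a_4 = 1, b_4 = 7, c_4 = 1, s_4 = 1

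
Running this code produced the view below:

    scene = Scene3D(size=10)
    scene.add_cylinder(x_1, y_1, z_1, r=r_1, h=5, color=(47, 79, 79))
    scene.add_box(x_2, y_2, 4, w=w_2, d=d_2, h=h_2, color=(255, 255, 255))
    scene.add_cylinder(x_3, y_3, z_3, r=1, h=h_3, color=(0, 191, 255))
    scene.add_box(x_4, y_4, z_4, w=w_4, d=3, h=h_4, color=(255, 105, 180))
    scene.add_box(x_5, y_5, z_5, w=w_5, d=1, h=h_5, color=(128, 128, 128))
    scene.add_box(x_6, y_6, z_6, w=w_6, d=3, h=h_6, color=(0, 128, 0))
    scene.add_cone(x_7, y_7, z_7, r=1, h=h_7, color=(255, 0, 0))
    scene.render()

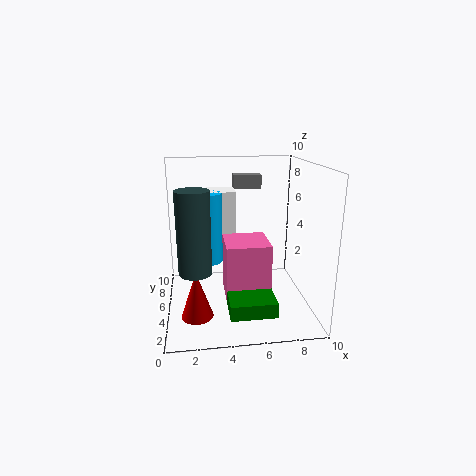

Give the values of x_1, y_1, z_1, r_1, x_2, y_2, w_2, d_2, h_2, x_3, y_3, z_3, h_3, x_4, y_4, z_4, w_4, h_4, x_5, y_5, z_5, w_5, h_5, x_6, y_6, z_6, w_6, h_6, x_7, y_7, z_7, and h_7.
x_1 = 2, y_1 = 2, z_1 = 4, r_1 = 1, x_2 = 3, y_2 = 6, w_2 = 2, d_2 = 2, h_2 = 4, x_3 = 3, y_3 = 6, z_3 = 3, h_3 = 5, x_4 = 4, y_4 = 3, z_4 = 1, w_4 = 3, h_4 = 4, x_5 = 5, y_5 = 7, z_5 = 8, w_5 = 2, h_5 = 1, x_6 = 4, y_6 = 1, z_6 = 1, w_6 = 3, h_6 = 1, x_7 = 2, y_7 = 2, z_7 = 1, h_7 = 3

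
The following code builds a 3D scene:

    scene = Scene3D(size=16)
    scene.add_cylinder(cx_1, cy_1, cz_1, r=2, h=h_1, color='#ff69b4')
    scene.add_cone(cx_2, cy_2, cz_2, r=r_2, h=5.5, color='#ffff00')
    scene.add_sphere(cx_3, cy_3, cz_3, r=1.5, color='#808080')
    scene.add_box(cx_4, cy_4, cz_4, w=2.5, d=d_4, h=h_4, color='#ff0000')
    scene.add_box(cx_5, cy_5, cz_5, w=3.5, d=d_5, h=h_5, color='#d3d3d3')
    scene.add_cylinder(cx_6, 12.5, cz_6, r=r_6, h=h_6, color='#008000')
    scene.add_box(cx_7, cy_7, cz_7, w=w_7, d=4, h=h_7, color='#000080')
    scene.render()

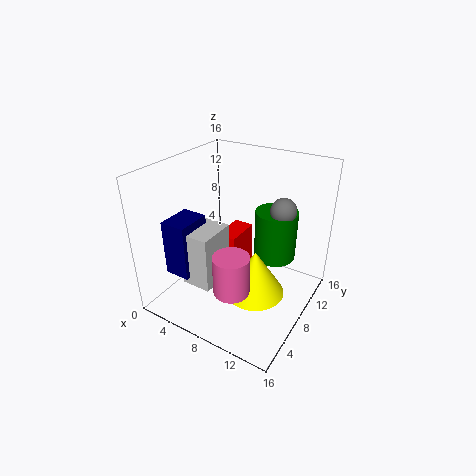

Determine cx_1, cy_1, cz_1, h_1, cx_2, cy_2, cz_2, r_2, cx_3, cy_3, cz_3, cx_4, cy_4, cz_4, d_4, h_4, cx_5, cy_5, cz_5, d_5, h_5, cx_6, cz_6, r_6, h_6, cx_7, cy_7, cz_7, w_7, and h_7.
cx_1 = 9, cy_1 = 5, cz_1 = 3, h_1 = 4.5, cx_2 = 10, cy_2 = 8.5, cz_2 = 1, r_2 = 3.5, cx_3 = 11.5, cy_3 = 12, cz_3 = 10.5, cx_4 = 4, cy_4 = 9.5, cz_4 = 0.5, d_4 = 4.5, h_4 = 6, cx_5 = 3, cy_5 = 4, cz_5 = 2.5, d_5 = 4.5, h_5 = 6.5, cx_6 = 10.5, cz_6 = 4, r_6 = 2.5, h_6 = 6, cx_7 = 1, cy_7 = 3.5, cz_7 = 3.5, w_7 = 3, h_7 = 6.5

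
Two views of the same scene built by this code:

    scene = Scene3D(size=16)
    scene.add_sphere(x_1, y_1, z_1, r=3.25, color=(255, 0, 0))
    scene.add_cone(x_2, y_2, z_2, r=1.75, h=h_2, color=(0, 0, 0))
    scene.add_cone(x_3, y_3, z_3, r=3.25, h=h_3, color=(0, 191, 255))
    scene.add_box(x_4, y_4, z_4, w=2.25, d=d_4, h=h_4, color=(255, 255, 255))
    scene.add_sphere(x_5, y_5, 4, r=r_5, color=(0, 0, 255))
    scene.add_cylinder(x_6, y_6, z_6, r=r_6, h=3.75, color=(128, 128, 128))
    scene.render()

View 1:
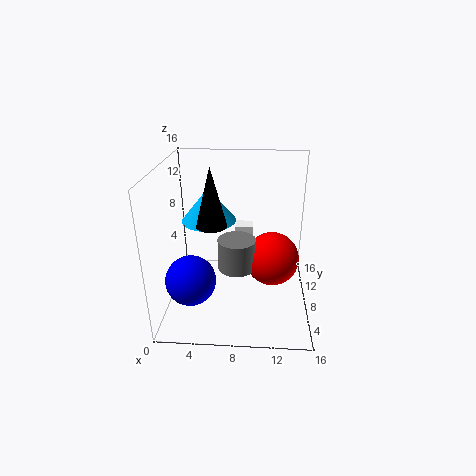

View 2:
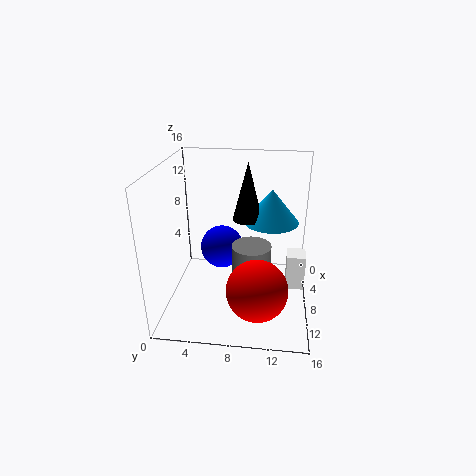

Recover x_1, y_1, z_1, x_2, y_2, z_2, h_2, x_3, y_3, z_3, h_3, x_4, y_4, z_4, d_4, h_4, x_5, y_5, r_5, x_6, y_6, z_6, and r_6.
x_1 = 12; y_1 = 10.5; z_1 = 4; x_2 = 5; y_2 = 8.75; z_2 = 9; h_2 = 6.75; x_3 = 4.25; y_3 = 11.5; z_3 = 8.5; h_3 = 4; x_4 = 7.25; y_4 = 13.5; z_4 = 2.75; d_4 = 2; h_4 = 4; x_5 = 3; y_5 = 5.25; r_5 = 2.75; x_6 = 7.75; y_6 = 9.5; z_6 = 3.25; r_6 = 2.25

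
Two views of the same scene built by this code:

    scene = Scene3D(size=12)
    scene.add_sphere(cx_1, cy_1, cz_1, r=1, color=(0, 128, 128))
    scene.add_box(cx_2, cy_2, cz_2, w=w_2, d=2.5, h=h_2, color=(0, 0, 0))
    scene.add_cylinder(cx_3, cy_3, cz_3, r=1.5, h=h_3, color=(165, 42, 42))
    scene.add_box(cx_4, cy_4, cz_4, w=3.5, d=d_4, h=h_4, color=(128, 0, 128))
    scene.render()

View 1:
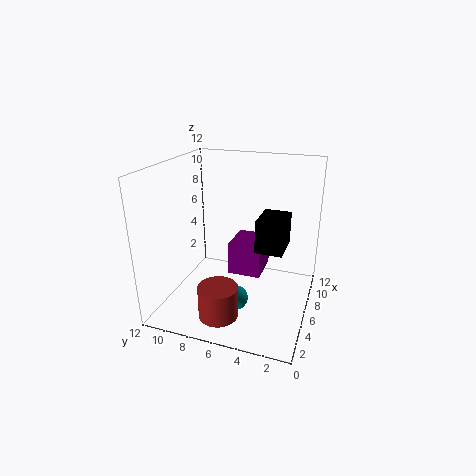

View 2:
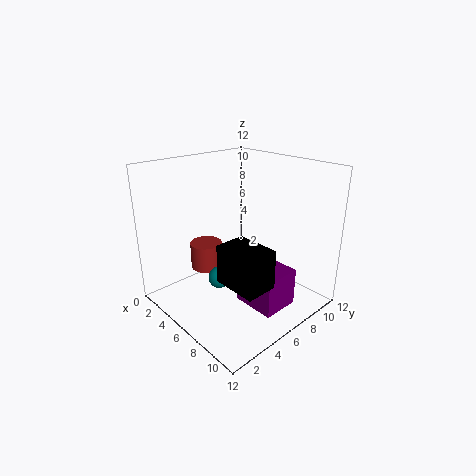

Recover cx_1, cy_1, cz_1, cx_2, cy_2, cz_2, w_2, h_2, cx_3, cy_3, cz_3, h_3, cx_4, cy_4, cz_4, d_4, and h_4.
cx_1 = 4; cy_1 = 5.5; cz_1 = 1.5; cx_2 = 7.5; cy_2 = 2.5; cz_2 = 4; w_2 = 3.5; h_2 = 3; cx_3 = 1.5; cy_3 = 6; cz_3 = 1.5; h_3 = 2.5; cx_4 = 7.5; cy_4 = 4.5; cz_4 = 1.5; d_4 = 3; h_4 = 3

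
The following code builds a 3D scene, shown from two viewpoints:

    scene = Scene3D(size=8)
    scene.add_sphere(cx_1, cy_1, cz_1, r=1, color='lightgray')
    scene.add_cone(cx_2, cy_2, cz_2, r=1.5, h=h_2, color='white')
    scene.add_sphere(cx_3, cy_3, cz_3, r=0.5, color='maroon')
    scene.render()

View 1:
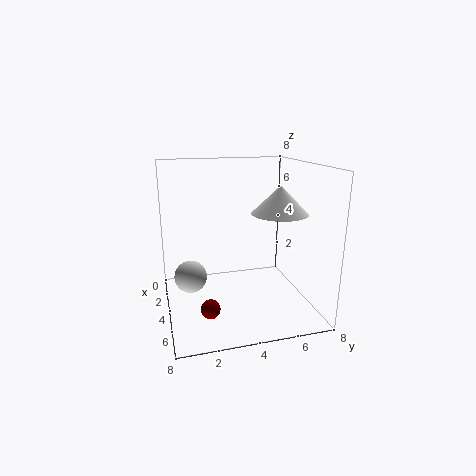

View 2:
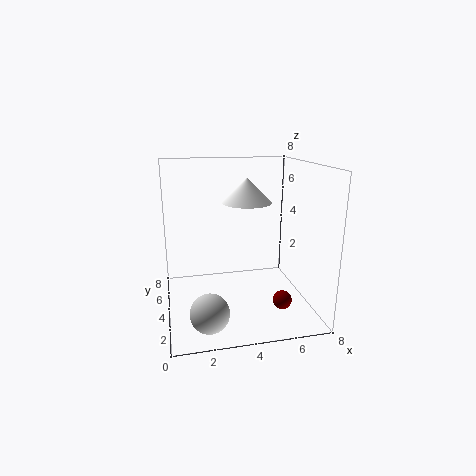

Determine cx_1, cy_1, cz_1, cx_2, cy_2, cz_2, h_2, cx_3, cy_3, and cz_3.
cx_1 = 2; cy_1 = 1.5; cz_1 = 1; cx_2 = 5; cy_2 = 6; cz_2 = 5.5; h_2 = 1.5; cx_3 = 6; cy_3 = 2; cz_3 = 1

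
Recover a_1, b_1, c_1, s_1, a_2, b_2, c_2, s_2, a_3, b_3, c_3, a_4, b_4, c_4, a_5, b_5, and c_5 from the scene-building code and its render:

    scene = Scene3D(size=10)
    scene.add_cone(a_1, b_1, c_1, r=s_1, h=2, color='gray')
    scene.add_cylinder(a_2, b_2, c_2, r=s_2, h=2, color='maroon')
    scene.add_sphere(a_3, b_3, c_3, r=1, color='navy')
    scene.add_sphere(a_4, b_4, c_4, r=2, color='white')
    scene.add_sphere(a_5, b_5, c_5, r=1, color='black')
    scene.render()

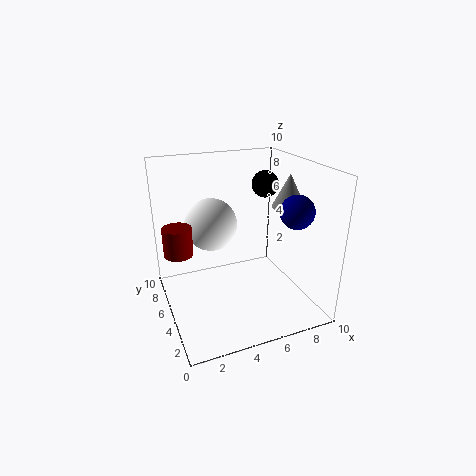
a_1 = 7, b_1 = 2, c_1 = 8, s_1 = 1, a_2 = 1, b_2 = 6, c_2 = 4, s_2 = 1, a_3 = 7, b_3 = 1, c_3 = 8, a_4 = 4, b_4 = 8, c_4 = 5, a_5 = 8, b_5 = 7, c_5 = 8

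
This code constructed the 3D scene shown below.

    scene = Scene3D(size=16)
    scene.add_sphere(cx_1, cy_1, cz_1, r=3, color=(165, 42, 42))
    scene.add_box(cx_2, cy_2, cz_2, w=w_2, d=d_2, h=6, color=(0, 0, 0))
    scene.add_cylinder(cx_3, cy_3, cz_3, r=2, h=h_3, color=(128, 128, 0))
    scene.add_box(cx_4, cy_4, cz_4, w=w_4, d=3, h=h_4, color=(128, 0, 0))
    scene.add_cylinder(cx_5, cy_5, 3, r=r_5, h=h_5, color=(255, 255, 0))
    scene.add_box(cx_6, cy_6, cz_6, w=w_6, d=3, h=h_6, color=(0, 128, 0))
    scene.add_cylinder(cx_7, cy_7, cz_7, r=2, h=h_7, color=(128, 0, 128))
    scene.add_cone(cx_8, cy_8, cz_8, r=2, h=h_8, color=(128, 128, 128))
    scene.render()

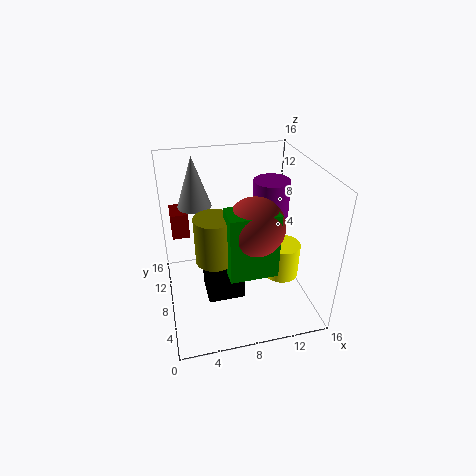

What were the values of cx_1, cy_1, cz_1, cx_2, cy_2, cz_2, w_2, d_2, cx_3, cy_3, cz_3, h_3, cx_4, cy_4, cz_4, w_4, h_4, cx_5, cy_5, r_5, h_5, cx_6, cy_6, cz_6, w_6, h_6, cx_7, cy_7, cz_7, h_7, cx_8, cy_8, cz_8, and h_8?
cx_1 = 9; cy_1 = 5; cz_1 = 11; cx_2 = 4; cy_2 = 5; cz_2 = 2; w_2 = 4; d_2 = 4; cx_3 = 5; cy_3 = 6; cz_3 = 7; h_3 = 5; cx_4 = 1; cy_4 = 11; cz_4 = 7; w_4 = 2; h_4 = 3; cx_5 = 13; cy_5 = 7; r_5 = 2; h_5 = 4; cx_6 = 6; cy_6 = 3; cz_6 = 6; w_6 = 5; h_6 = 7; cx_7 = 12; cy_7 = 9; cz_7 = 10; h_7 = 4; cx_8 = 4; cy_8 = 13; cz_8 = 10; h_8 = 6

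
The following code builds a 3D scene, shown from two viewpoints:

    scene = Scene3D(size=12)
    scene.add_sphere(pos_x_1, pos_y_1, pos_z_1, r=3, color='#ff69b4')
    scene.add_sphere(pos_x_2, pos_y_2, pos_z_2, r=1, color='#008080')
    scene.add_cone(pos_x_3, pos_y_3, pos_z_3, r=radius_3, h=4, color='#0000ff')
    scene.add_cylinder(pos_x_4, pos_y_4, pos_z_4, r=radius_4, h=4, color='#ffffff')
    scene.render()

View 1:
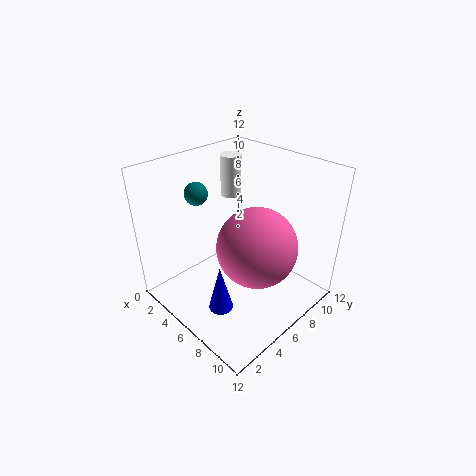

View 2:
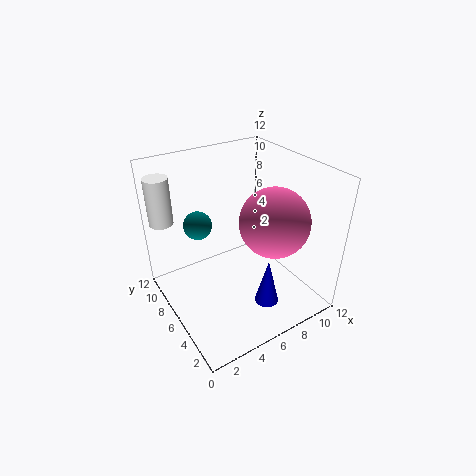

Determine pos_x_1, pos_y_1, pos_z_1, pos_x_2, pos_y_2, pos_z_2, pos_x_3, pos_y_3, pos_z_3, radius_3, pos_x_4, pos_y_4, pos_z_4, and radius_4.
pos_x_1 = 9; pos_y_1 = 5; pos_z_1 = 7; pos_x_2 = 2; pos_y_2 = 5; pos_z_2 = 9; pos_x_3 = 7; pos_y_3 = 3; pos_z_3 = 1; radius_3 = 1; pos_x_4 = 1; pos_y_4 = 10; pos_z_4 = 7; radius_4 = 1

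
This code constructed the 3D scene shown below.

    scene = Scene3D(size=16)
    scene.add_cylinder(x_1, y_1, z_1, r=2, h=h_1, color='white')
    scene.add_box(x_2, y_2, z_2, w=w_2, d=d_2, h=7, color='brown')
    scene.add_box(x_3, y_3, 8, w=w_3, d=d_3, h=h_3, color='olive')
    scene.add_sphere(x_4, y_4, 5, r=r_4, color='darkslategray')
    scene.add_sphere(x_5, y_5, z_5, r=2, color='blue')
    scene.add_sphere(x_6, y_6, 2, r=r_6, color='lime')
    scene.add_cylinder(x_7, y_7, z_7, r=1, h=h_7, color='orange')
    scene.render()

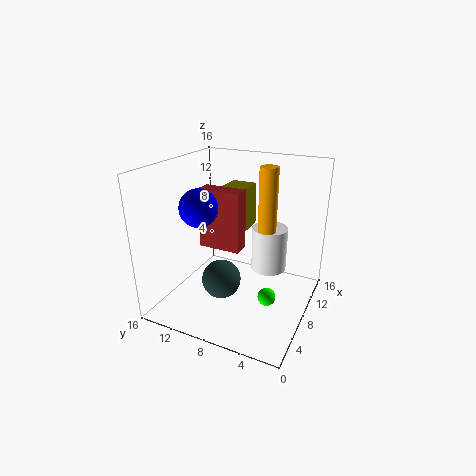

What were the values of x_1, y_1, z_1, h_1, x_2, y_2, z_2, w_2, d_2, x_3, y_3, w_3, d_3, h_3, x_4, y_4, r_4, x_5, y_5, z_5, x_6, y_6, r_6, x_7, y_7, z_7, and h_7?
x_1 = 10; y_1 = 5; z_1 = 4; h_1 = 5; x_2 = 8; y_2 = 8; z_2 = 6; w_2 = 2; d_2 = 5; x_3 = 10; y_3 = 8; w_3 = 3; d_3 = 3; h_3 = 5; x_4 = 4; y_4 = 8; r_4 = 2; x_5 = 5; y_5 = 11; z_5 = 12; x_6 = 7; y_6 = 4; r_6 = 1; x_7 = 9; y_7 = 5; z_7 = 9; h_7 = 7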